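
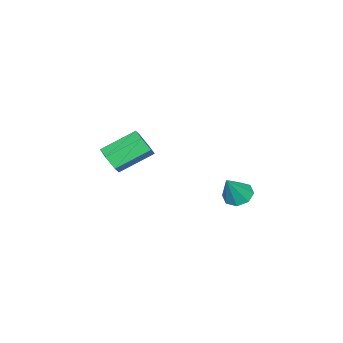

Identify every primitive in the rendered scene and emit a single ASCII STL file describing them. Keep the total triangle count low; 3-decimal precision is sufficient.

solid 
facet normal 0.657 -0.581 -0.480
outer loop
vertex 2.652 -2.901 -0.873
vertex 2.185 -3.021 -1.366
vertex 2.617 -2.486 -1.423
endloop
endfacet
facet normal 0.752 0.548 0.366
outer loop
vertex 2.652 -2.901 -0.873
vertex 2.617 -2.486 -1.423
vertex 1.542 -1.92 -0.06
endloop
endfacet
facet normal 0.752 0.547 0.366
outer loop
vertex 1.542 -1.92 -0.06
vertex 2.617 -2.486 -1.423
vertex 1.507 -1.504 -0.61
endloop
endfacet
facet normal -0.657 0.581 0.481
outer loop
vertex 1.542 -1.92 -0.06
vertex 1.507 -1.504 -0.61
vertex 1.075 -2.039 -0.554
endloop
endfacet
facet normal 0.656 -0.581 -0.481
outer loop
vertex 2.617 -2.486 -1.423
vertex 2.185 -3.021 -1.366
vertex 2.15 -2.605 -1.916
endloop
endfacet
facet normal 0.332 0.795 -0.507
outer loop
vertex 2.617 -2.486 -1.423
vertex 2.15 -2.605 -1.916
vertex 1.507 -1.504 -0.61
endloop
endfacet
facet normal 0.331 0.795 -0.507
outer loop
vertex 1.507 -1.504 -0.61
vertex 2.15 -2.605 -1.916
vertex 1.04 -1.624 -1.103
endloop
endfacet
facet normal -0.657 0.581 0.481
outer loop
vertex 1.507 -1.504 -0.61
vertex 1.04 -1.624 -1.103
vertex 1.075 -2.039 -0.554
endloop
endfacet
facet normal 0.657 -0.581 -0.481
outer loop
vertex 2.15 -2.605 -1.916
vertex 2.185 -3.021 -1.366
vertex 1.718 -3.14 -1.86
endloop
endfacet
facet normal -0.420 0.248 -0.873
outer loop
vertex 2.15 -2.605 -1.916
vertex 1.718 -3.14 -1.86
vertex 1.04 -1.624 -1.103
endloop
endfacet
facet normal -0.420 0.248 -0.873
outer loop
vertex 1.04 -1.624 -1.103
vertex 1.718 -3.14 -1.86
vertex 0.608 -2.159 -1.047
endloop
endfacet
facet normal -0.657 0.581 0.481
outer loop
vertex 1.04 -1.624 -1.103
vertex 0.608 -2.159 -1.047
vertex 1.075 -2.039 -0.554
endloop
endfacet
facet normal 0.657 -0.581 -0.481
outer loop
vertex 1.718 -3.14 -1.86
vertex 2.185 -3.021 -1.366
vertex 1.753 -3.556 -1.31
endloop
endfacet
facet normal -0.752 -0.548 -0.366
outer loop
vertex 1.718 -3.14 -1.86
vertex 1.753 -3.556 -1.31
vertex 0.608 -2.159 -1.047
endloop
endfacet
facet normal -0.752 -0.548 -0.366
outer loop
vertex 0.608 -2.159 -1.047
vertex 1.753 -3.556 -1.31
vertex 0.643 -2.574 -0.497
endloop
endfacet
facet normal -0.657 0.581 0.480
outer loop
vertex 0.608 -2.159 -1.047
vertex 0.643 -2.574 -0.497
vertex 1.075 -2.039 -0.554
endloop
endfacet
facet normal 0.657 -0.581 -0.481
outer loop
vertex 1.753 -3.556 -1.31
vertex 2.185 -3.021 -1.366
vertex 2.22 -3.436 -0.817
endloop
endfacet
facet normal -0.332 -0.795 0.508
outer loop
vertex 1.753 -3.556 -1.31
vertex 2.22 -3.436 -0.817
vertex 0.643 -2.574 -0.497
endloop
endfacet
facet normal -0.332 -0.796 0.507
outer loop
vertex 0.643 -2.574 -0.497
vertex 2.22 -3.436 -0.817
vertex 1.11 -2.455 -0.004
endloop
endfacet
facet normal -0.656 0.581 0.481
outer loop
vertex 0.643 -2.574 -0.497
vertex 1.11 -2.455 -0.004
vertex 1.075 -2.039 -0.554
endloop
endfacet
facet normal 0.657 -0.581 -0.481
outer loop
vertex 2.22 -3.436 -0.817
vertex 2.185 -3.021 -1.366
vertex 2.652 -2.901 -0.873
endloop
endfacet
facet normal 0.420 -0.248 0.873
outer loop
vertex 2.22 -3.436 -0.817
vertex 2.652 -2.901 -0.873
vertex 1.11 -2.455 -0.004
endloop
endfacet
facet normal 0.420 -0.248 0.873
outer loop
vertex 1.11 -2.455 -0.004
vertex 2.652 -2.901 -0.873
vertex 1.542 -1.92 -0.06
endloop
endfacet
facet normal -0.657 0.581 0.481
outer loop
vertex 1.11 -2.455 -0.004
vertex 1.542 -1.92 -0.06
vertex 1.075 -2.039 -0.554
endloop
endfacet
facet normal -0.541 0.073 -0.838
outer loop
vertex 1.956 2.64 -2.244
vertex 1.439 2.401 -1.931
vertex 1.679 2.996 -2.034
endloop
endfacet
facet normal 0.792 0.611 0.009
outer loop
vertex 1.956 2.64 -2.244
vertex 1.679 2.996 -2.034
vertex 2.201 2.299 -0.749
endloop
endfacet
facet normal -0.540 0.073 -0.838
outer loop
vertex 1.679 2.996 -2.034
vertex 1.439 2.401 -1.931
vertex 1.261 3.004 -1.764
endloop
endfacet
facet normal 0.260 0.889 0.377
outer loop
vertex 1.679 2.996 -2.034
vertex 1.261 3.004 -1.764
vertex 2.201 2.299 -0.749
endloop
endfacet
facet normal -0.541 0.073 -0.838
outer loop
vertex 1.261 3.004 -1.764
vertex 1.439 2.401 -1.931
vertex 0.948 2.658 -1.592
endloop
endfacet
facet normal -0.302 0.629 0.716
outer loop
vertex 1.261 3.004 -1.764
vertex 0.948 2.658 -1.592
vertex 2.201 2.299 -0.749
endloop
endfacet
facet normal -0.541 0.072 -0.838
outer loop
vertex 0.948 2.658 -1.592
vertex 1.439 2.401 -1.931
vertex 0.922 2.162 -1.618
endloop
endfacet
facet normal -0.561 -0.014 0.828
outer loop
vertex 0.948 2.658 -1.592
vertex 0.922 2.162 -1.618
vertex 2.201 2.299 -0.749
endloop
endfacet
facet normal -0.541 0.073 -0.838
outer loop
vertex 0.922 2.162 -1.618
vertex 1.439 2.401 -1.931
vertex 1.199 1.806 -1.828
endloop
endfacet
facet normal -0.368 -0.668 0.647
outer loop
vertex 0.922 2.162 -1.618
vertex 1.199 1.806 -1.828
vertex 2.201 2.299 -0.749
endloop
endfacet
facet normal -0.540 0.073 -0.838
outer loop
vertex 1.199 1.806 -1.828
vertex 1.439 2.401 -1.931
vertex 1.617 1.799 -2.098
endloop
endfacet
facet normal 0.165 -0.946 0.279
outer loop
vertex 1.199 1.806 -1.828
vertex 1.617 1.799 -2.098
vertex 2.201 2.299 -0.749
endloop
endfacet
facet normal -0.541 0.073 -0.838
outer loop
vertex 1.617 1.799 -2.098
vertex 1.439 2.401 -1.931
vertex 1.93 2.144 -2.27
endloop
endfacet
facet normal 0.724 -0.687 -0.059
outer loop
vertex 1.617 1.799 -2.098
vertex 1.93 2.144 -2.27
vertex 2.201 2.299 -0.749
endloop
endfacet
facet normal -0.541 0.072 -0.838
outer loop
vertex 1.93 2.144 -2.27
vertex 1.439 2.401 -1.931
vertex 1.956 2.64 -2.244
endloop
endfacet
facet normal 0.984 -0.043 -0.171
outer loop
vertex 1.93 2.144 -2.27
vertex 1.956 2.64 -2.244
vertex 2.201 2.299 -0.749
endloop
endfacet

endsolid


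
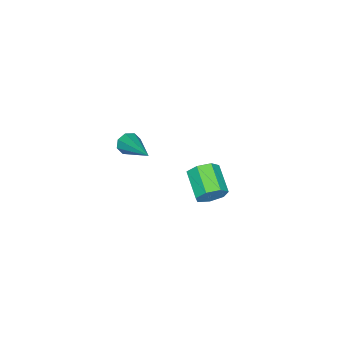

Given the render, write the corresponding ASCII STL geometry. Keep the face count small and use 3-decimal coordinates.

solid 
facet normal -0.514 -0.740 -0.435
outer loop
vertex -0.171 -2.592 1.115
vertex -0.549 -2.537 1.468
vertex -0.449 -2.332 1.001
endloop
endfacet
facet normal 0.606 0.330 -0.724
outer loop
vertex -0.171 -2.592 1.115
vertex -0.449 -2.332 1.001
vertex 0.449 -1.103 2.312
endloop
endfacet
facet normal -0.514 -0.739 -0.435
outer loop
vertex -0.449 -2.332 1.001
vertex -0.549 -2.537 1.468
vertex -0.786 -2.191 1.16
endloop
endfacet
facet normal -0.013 0.734 -0.679
outer loop
vertex -0.449 -2.332 1.001
vertex -0.786 -2.191 1.16
vertex 0.449 -1.103 2.312
endloop
endfacet
facet normal -0.514 -0.739 -0.435
outer loop
vertex -0.786 -2.191 1.16
vertex -0.549 -2.537 1.468
vertex -0.983 -2.254 1.5
endloop
endfacet
facet normal -0.556 0.813 -0.172
outer loop
vertex -0.786 -2.191 1.16
vertex -0.983 -2.254 1.5
vertex 0.449 -1.103 2.312
endloop
endfacet
facet normal -0.514 -0.739 -0.435
outer loop
vertex -0.983 -2.254 1.5
vertex -0.549 -2.537 1.468
vertex -0.927 -2.482 1.821
endloop
endfacet
facet normal -0.698 0.521 0.492
outer loop
vertex -0.983 -2.254 1.5
vertex -0.927 -2.482 1.821
vertex 0.449 -1.103 2.312
endloop
endfacet
facet normal -0.514 -0.739 -0.435
outer loop
vertex -0.927 -2.482 1.821
vertex -0.549 -2.537 1.468
vertex -0.648 -2.743 1.935
endloop
endfacet
facet normal -0.358 0.025 0.933
outer loop
vertex -0.927 -2.482 1.821
vertex -0.648 -2.743 1.935
vertex 0.449 -1.103 2.312
endloop
endfacet
facet normal -0.514 -0.739 -0.435
outer loop
vertex -0.648 -2.743 1.935
vertex -0.549 -2.537 1.468
vertex -0.312 -2.883 1.776
endloop
endfacet
facet normal 0.262 -0.379 0.887
outer loop
vertex -0.648 -2.743 1.935
vertex -0.312 -2.883 1.776
vertex 0.449 -1.103 2.312
endloop
endfacet
facet normal -0.515 -0.739 -0.434
outer loop
vertex -0.312 -2.883 1.776
vertex -0.549 -2.537 1.468
vertex -0.114 -2.821 1.436
endloop
endfacet
facet normal 0.802 -0.458 0.383
outer loop
vertex -0.312 -2.883 1.776
vertex -0.114 -2.821 1.436
vertex 0.449 -1.103 2.312
endloop
endfacet
facet normal -0.514 -0.739 -0.436
outer loop
vertex -0.114 -2.821 1.436
vertex -0.549 -2.537 1.468
vertex -0.171 -2.592 1.115
endloop
endfacet
facet normal 0.944 -0.164 -0.285
outer loop
vertex -0.114 -2.821 1.436
vertex -0.171 -2.592 1.115
vertex 0.449 -1.103 2.312
endloop
endfacet
facet normal 0.657 0.651 -0.380
outer loop
vertex -2.999 -0.361 -3.141
vertex -3.4 -0.304 -3.736
vertex -3.436 0.085 -3.132
endloop
endfacet
facet normal 0.281 0.257 0.925
outer loop
vertex -2.999 -0.361 -3.141
vertex -3.436 0.085 -3.132
vertex -3.918 -1.273 -2.609
endloop
endfacet
facet normal 0.282 0.256 0.925
outer loop
vertex -3.918 -1.273 -2.609
vertex -3.436 0.085 -3.132
vertex -4.356 -0.827 -2.599
endloop
endfacet
facet normal -0.656 -0.652 0.380
outer loop
vertex -3.918 -1.273 -2.609
vertex -4.356 -0.827 -2.599
vertex -4.32 -1.216 -3.204
endloop
endfacet
facet normal 0.655 0.652 -0.381
outer loop
vertex -3.436 0.085 -3.132
vertex -3.4 -0.304 -3.736
vertex -3.847 0.238 -3.577
endloop
endfacet
facet normal -0.371 0.718 0.589
outer loop
vertex -3.436 0.085 -3.132
vertex -3.847 0.238 -3.577
vertex -4.356 -0.827 -2.599
endloop
endfacet
facet normal -0.372 0.718 0.588
outer loop
vertex -4.356 -0.827 -2.599
vertex -3.847 0.238 -3.577
vertex -4.766 -0.674 -3.045
endloop
endfacet
facet normal -0.656 -0.652 0.380
outer loop
vertex -4.356 -0.827 -2.599
vertex -4.766 -0.674 -3.045
vertex -4.32 -1.216 -3.204
endloop
endfacet
facet normal 0.656 0.652 -0.380
outer loop
vertex -3.847 0.238 -3.577
vertex -3.4 -0.304 -3.736
vertex -3.921 -0.017 -4.143
endloop
endfacet
facet normal -0.745 0.639 -0.191
outer loop
vertex -3.847 0.238 -3.577
vertex -3.921 -0.017 -4.143
vertex -4.766 -0.674 -3.045
endloop
endfacet
facet normal -0.745 0.639 -0.191
outer loop
vertex -4.766 -0.674 -3.045
vertex -3.921 -0.017 -4.143
vertex -4.84 -0.929 -3.61
endloop
endfacet
facet normal -0.656 -0.652 0.380
outer loop
vertex -4.766 -0.674 -3.045
vertex -4.84 -0.929 -3.61
vertex -4.32 -1.216 -3.204
endloop
endfacet
facet normal 0.656 0.652 -0.380
outer loop
vertex -3.921 -0.017 -4.143
vertex -3.4 -0.304 -3.736
vertex -3.603 -0.488 -4.402
endloop
endfacet
facet normal -0.557 0.078 -0.827
outer loop
vertex -3.921 -0.017 -4.143
vertex -3.603 -0.488 -4.402
vertex -4.84 -0.929 -3.61
endloop
endfacet
facet normal -0.558 0.080 -0.826
outer loop
vertex -4.84 -0.929 -3.61
vertex -3.603 -0.488 -4.402
vertex -4.522 -1.4 -3.87
endloop
endfacet
facet normal -0.656 -0.652 0.379
outer loop
vertex -4.84 -0.929 -3.61
vertex -4.522 -1.4 -3.87
vertex -4.32 -1.216 -3.204
endloop
endfacet
facet normal 0.657 0.651 -0.380
outer loop
vertex -3.603 -0.488 -4.402
vertex -3.4 -0.304 -3.736
vertex -3.133 -0.821 -4.16
endloop
endfacet
facet normal 0.050 -0.540 -0.840
outer loop
vertex -3.603 -0.488 -4.402
vertex -3.133 -0.821 -4.16
vertex -4.522 -1.4 -3.87
endloop
endfacet
facet normal 0.050 -0.540 -0.840
outer loop
vertex -4.522 -1.4 -3.87
vertex -3.133 -0.821 -4.16
vertex -4.052 -1.733 -3.628
endloop
endfacet
facet normal -0.657 -0.652 0.379
outer loop
vertex -4.522 -1.4 -3.87
vertex -4.052 -1.733 -3.628
vertex -4.32 -1.216 -3.204
endloop
endfacet
facet normal 0.656 0.651 -0.381
outer loop
vertex -3.133 -0.821 -4.16
vertex -3.4 -0.304 -3.736
vertex -2.864 -0.764 -3.599
endloop
endfacet
facet normal 0.620 -0.753 -0.221
outer loop
vertex -3.133 -0.821 -4.16
vertex -2.864 -0.764 -3.599
vertex -4.052 -1.733 -3.628
endloop
endfacet
facet normal 0.620 -0.753 -0.220
outer loop
vertex -4.052 -1.733 -3.628
vertex -2.864 -0.764 -3.599
vertex -3.783 -1.676 -3.066
endloop
endfacet
facet normal -0.656 -0.652 0.380
outer loop
vertex -4.052 -1.733 -3.628
vertex -3.783 -1.676 -3.066
vertex -4.32 -1.216 -3.204
endloop
endfacet
facet normal 0.656 0.652 -0.380
outer loop
vertex -2.864 -0.764 -3.599
vertex -3.4 -0.304 -3.736
vertex -2.999 -0.361 -3.141
endloop
endfacet
facet normal 0.723 -0.399 0.564
outer loop
vertex -2.864 -0.764 -3.599
vertex -2.999 -0.361 -3.141
vertex -3.783 -1.676 -3.066
endloop
endfacet
facet normal 0.723 -0.399 0.565
outer loop
vertex -3.783 -1.676 -3.066
vertex -2.999 -0.361 -3.141
vertex -3.918 -1.273 -2.609
endloop
endfacet
facet normal -0.656 -0.652 0.381
outer loop
vertex -3.783 -1.676 -3.066
vertex -3.918 -1.273 -2.609
vertex -4.32 -1.216 -3.204
endloop
endfacet

endsolid


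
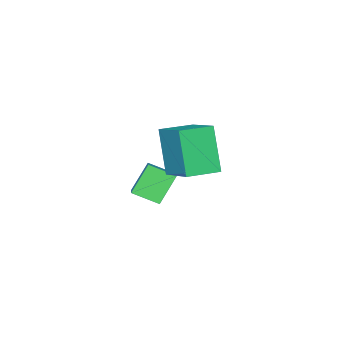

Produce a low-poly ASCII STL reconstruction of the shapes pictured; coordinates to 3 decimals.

solid 
facet normal -0.912 0.406 -0.065
outer loop
vertex -0.258 1.808 0.506
vertex 0.307 3.193 1.225
vertex 0.186 2.527 -1.229
endloop
endfacet
facet normal -0.341 -0.835 -0.433
outer loop
vertex 1.353 2.007 -1.145
vertex -0.258 1.808 0.506
vertex 0.186 2.527 -1.229
endloop
endfacet
facet normal -0.912 0.406 -0.065
outer loop
vertex 0.186 2.527 -1.229
vertex 0.307 3.193 1.225
vertex 0.751 3.912 -0.51
endloop
endfacet
facet normal 0.231 0.373 -0.899
outer loop
vertex 0.751 3.912 -0.51
vertex 1.353 2.007 -1.145
vertex 0.186 2.527 -1.229
endloop
endfacet
facet normal -0.231 -0.373 0.899
outer loop
vertex -0.258 1.808 0.506
vertex 1.474 2.673 1.309
vertex 0.307 3.193 1.225
endloop
endfacet
facet normal -0.341 -0.835 -0.433
outer loop
vertex 0.909 1.288 0.59
vertex -0.258 1.808 0.506
vertex 1.353 2.007 -1.145
endloop
endfacet
facet normal -0.231 -0.373 0.899
outer loop
vertex 0.909 1.288 0.59
vertex 1.474 2.673 1.309
vertex -0.258 1.808 0.506
endloop
endfacet
facet normal 0.341 0.835 0.433
outer loop
vertex 0.307 3.193 1.225
vertex 1.474 2.673 1.309
vertex 0.751 3.912 -0.51
endloop
endfacet
facet normal 0.231 0.373 -0.899
outer loop
vertex 1.918 3.392 -0.426
vertex 1.353 2.007 -1.145
vertex 0.751 3.912 -0.51
endloop
endfacet
facet normal 0.341 0.835 0.433
outer loop
vertex 0.751 3.912 -0.51
vertex 1.474 2.673 1.309
vertex 1.918 3.392 -0.426
endloop
endfacet
facet normal 0.912 -0.406 0.065
outer loop
vertex 1.918 3.392 -0.426
vertex 0.909 1.288 0.59
vertex 1.353 2.007 -1.145
endloop
endfacet
facet normal 0.912 -0.406 0.065
outer loop
vertex 1.474 2.673 1.309
vertex 0.909 1.288 0.59
vertex 1.918 3.392 -0.426
endloop
endfacet
facet normal -0.621 0.040 0.783
outer loop
vertex -1.11 -1.03 -2.955
vertex -0.066 -0.067 -2.175
vertex -1.605 -0.138 -3.393
endloop
endfacet
facet normal -0.645 -0.594 -0.481
outer loop
vertex -0.754 -0.193 -4.465
vertex -1.11 -1.03 -2.955
vertex -1.605 -0.138 -3.393
endloop
endfacet
facet normal -0.621 0.040 0.783
outer loop
vertex -1.605 -0.138 -3.393
vertex -0.066 -0.067 -2.175
vertex -0.561 0.824 -2.613
endloop
endfacet
facet normal -0.445 0.804 -0.395
outer loop
vertex -0.561 0.824 -2.613
vertex -0.754 -0.193 -4.465
vertex -1.605 -0.138 -3.393
endloop
endfacet
facet normal 0.446 -0.803 0.395
outer loop
vertex -1.11 -1.03 -2.955
vertex 0.785 -0.122 -3.247
vertex -0.066 -0.067 -2.175
endloop
endfacet
facet normal -0.644 -0.594 -0.481
outer loop
vertex -0.259 -1.084 -4.027
vertex -1.11 -1.03 -2.955
vertex -0.754 -0.193 -4.465
endloop
endfacet
facet normal 0.446 -0.804 0.394
outer loop
vertex -0.259 -1.084 -4.027
vertex 0.785 -0.122 -3.247
vertex -1.11 -1.03 -2.955
endloop
endfacet
facet normal 0.644 0.594 0.481
outer loop
vertex -0.066 -0.067 -2.175
vertex 0.785 -0.122 -3.247
vertex -0.561 0.824 -2.613
endloop
endfacet
facet normal -0.446 0.803 -0.395
outer loop
vertex 0.29 0.77 -3.685
vertex -0.754 -0.193 -4.465
vertex -0.561 0.824 -2.613
endloop
endfacet
facet normal 0.644 0.594 0.482
outer loop
vertex -0.561 0.824 -2.613
vertex 0.785 -0.122 -3.247
vertex 0.29 0.77 -3.685
endloop
endfacet
facet normal 0.621 -0.040 -0.783
outer loop
vertex 0.29 0.77 -3.685
vertex -0.259 -1.084 -4.027
vertex -0.754 -0.193 -4.465
endloop
endfacet
facet normal 0.621 -0.040 -0.783
outer loop
vertex 0.785 -0.122 -3.247
vertex -0.259 -1.084 -4.027
vertex 0.29 0.77 -3.685
endloop
endfacet

endsolid


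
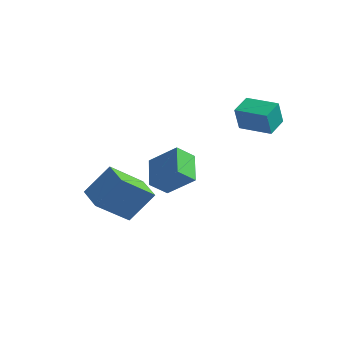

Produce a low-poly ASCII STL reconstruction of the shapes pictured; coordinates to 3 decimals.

solid 
facet normal -0.537 -0.503 0.677
outer loop
vertex 2.718 -4.18 1.652
vertex 2.112 -2.883 2.134
vertex 1.502 -4.345 0.565
endloop
endfacet
facet normal 0.401 -0.859 -0.319
outer loop
vertex 2.088 -3.797 -0.174
vertex 2.718 -4.18 1.652
vertex 1.502 -4.345 0.565
endloop
endfacet
facet normal -0.538 -0.502 0.677
outer loop
vertex 1.502 -4.345 0.565
vertex 2.112 -2.883 2.134
vertex 0.896 -3.048 1.046
endloop
endfacet
facet normal -0.742 -0.101 -0.663
outer loop
vertex 0.896 -3.048 1.046
vertex 2.088 -3.797 -0.174
vertex 1.502 -4.345 0.565
endloop
endfacet
facet normal 0.742 0.100 0.663
outer loop
vertex 2.718 -4.18 1.652
vertex 2.698 -2.335 1.395
vertex 2.112 -2.883 2.134
endloop
endfacet
facet normal 0.402 -0.859 -0.319
outer loop
vertex 3.304 -3.632 0.914
vertex 2.718 -4.18 1.652
vertex 2.088 -3.797 -0.174
endloop
endfacet
facet normal 0.742 0.100 0.663
outer loop
vertex 3.304 -3.632 0.914
vertex 2.698 -2.335 1.395
vertex 2.718 -4.18 1.652
endloop
endfacet
facet normal -0.401 0.859 0.318
outer loop
vertex 2.112 -2.883 2.134
vertex 2.698 -2.335 1.395
vertex 0.896 -3.048 1.046
endloop
endfacet
facet normal -0.742 -0.100 -0.663
outer loop
vertex 1.482 -2.5 0.308
vertex 2.088 -3.797 -0.174
vertex 0.896 -3.048 1.046
endloop
endfacet
facet normal -0.401 0.859 0.319
outer loop
vertex 0.896 -3.048 1.046
vertex 2.698 -2.335 1.395
vertex 1.482 -2.5 0.308
endloop
endfacet
facet normal 0.538 0.503 -0.677
outer loop
vertex 1.482 -2.5 0.308
vertex 3.304 -3.632 0.914
vertex 2.088 -3.797 -0.174
endloop
endfacet
facet normal 0.537 0.502 -0.677
outer loop
vertex 2.698 -2.335 1.395
vertex 3.304 -3.632 0.914
vertex 1.482 -2.5 0.308
endloop
endfacet
facet normal -0.984 0.129 -0.125
outer loop
vertex 2.828 1.733 1.79
vertex 2.952 2.835 1.953
vertex 3.005 1.895 0.564
endloop
endfacet
facet normal -0.110 -0.983 -0.146
outer loop
vertex 4.608 1.685 0.767
vertex 2.828 1.733 1.79
vertex 3.005 1.895 0.564
endloop
endfacet
facet normal -0.984 0.128 -0.124
outer loop
vertex 3.005 1.895 0.564
vertex 2.952 2.835 1.953
vertex 3.128 2.996 0.726
endloop
endfacet
facet normal 0.141 0.129 -0.982
outer loop
vertex 3.128 2.996 0.726
vertex 4.608 1.685 0.767
vertex 3.005 1.895 0.564
endloop
endfacet
facet normal -0.141 -0.129 0.981
outer loop
vertex 2.828 1.733 1.79
vertex 4.555 2.625 2.156
vertex 2.952 2.835 1.953
endloop
endfacet
facet normal -0.110 -0.983 -0.145
outer loop
vertex 4.432 1.524 1.994
vertex 2.828 1.733 1.79
vertex 4.608 1.685 0.767
endloop
endfacet
facet normal -0.142 -0.129 0.982
outer loop
vertex 4.432 1.524 1.994
vertex 4.555 2.625 2.156
vertex 2.828 1.733 1.79
endloop
endfacet
facet normal 0.110 0.983 0.145
outer loop
vertex 2.952 2.835 1.953
vertex 4.555 2.625 2.156
vertex 3.128 2.996 0.726
endloop
endfacet
facet normal 0.142 0.129 -0.981
outer loop
vertex 4.732 2.787 0.93
vertex 4.608 1.685 0.767
vertex 3.128 2.996 0.726
endloop
endfacet
facet normal 0.110 0.983 0.146
outer loop
vertex 3.128 2.996 0.726
vertex 4.555 2.625 2.156
vertex 4.732 2.787 0.93
endloop
endfacet
facet normal 0.984 -0.129 0.124
outer loop
vertex 4.732 2.787 0.93
vertex 4.432 1.524 1.994
vertex 4.608 1.685 0.767
endloop
endfacet
facet normal 0.984 -0.128 0.125
outer loop
vertex 4.555 2.625 2.156
vertex 4.432 1.524 1.994
vertex 4.732 2.787 0.93
endloop
endfacet
facet normal -0.458 -0.512 -0.727
outer loop
vertex -1.545 -3.351 -2.458
vertex -2.539 -2.467 -2.454
vertex -0.491 -2.158 -3.962
endloop
endfacet
facet normal 0.747 -0.665 -0.004
outer loop
vertex 0.339 -1.233 -2.646
vertex -1.545 -3.351 -2.458
vertex -0.491 -2.158 -3.962
endloop
endfacet
facet normal -0.458 -0.511 -0.727
outer loop
vertex -0.491 -2.158 -3.962
vertex -2.539 -2.467 -2.454
vertex -1.484 -1.274 -3.958
endloop
endfacet
facet normal 0.482 0.544 -0.687
outer loop
vertex -1.484 -1.274 -3.958
vertex 0.339 -1.233 -2.646
vertex -0.491 -2.158 -3.962
endloop
endfacet
facet normal -0.482 -0.545 0.687
outer loop
vertex -1.545 -3.351 -2.458
vertex -1.709 -1.542 -1.138
vertex -2.539 -2.467 -2.454
endloop
endfacet
facet normal 0.747 -0.665 -0.003
outer loop
vertex -0.716 -2.426 -1.142
vertex -1.545 -3.351 -2.458
vertex 0.339 -1.233 -2.646
endloop
endfacet
facet normal -0.482 -0.545 0.686
outer loop
vertex -0.716 -2.426 -1.142
vertex -1.709 -1.542 -1.138
vertex -1.545 -3.351 -2.458
endloop
endfacet
facet normal -0.747 0.665 0.004
outer loop
vertex -2.539 -2.467 -2.454
vertex -1.709 -1.542 -1.138
vertex -1.484 -1.274 -3.958
endloop
endfacet
facet normal 0.482 0.545 -0.686
outer loop
vertex -0.655 -0.349 -2.642
vertex 0.339 -1.233 -2.646
vertex -1.484 -1.274 -3.958
endloop
endfacet
facet normal -0.747 0.665 0.004
outer loop
vertex -1.484 -1.274 -3.958
vertex -1.709 -1.542 -1.138
vertex -0.655 -0.349 -2.642
endloop
endfacet
facet normal 0.458 0.512 0.727
outer loop
vertex -0.655 -0.349 -2.642
vertex -0.716 -2.426 -1.142
vertex 0.339 -1.233 -2.646
endloop
endfacet
facet normal 0.458 0.511 0.727
outer loop
vertex -1.709 -1.542 -1.138
vertex -0.716 -2.426 -1.142
vertex -0.655 -0.349 -2.642
endloop
endfacet

endsolid


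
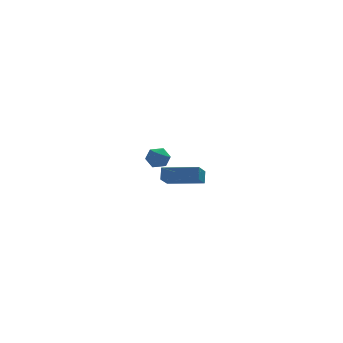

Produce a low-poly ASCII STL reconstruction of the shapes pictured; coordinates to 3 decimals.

solid 
facet normal -0.403 -0.681 0.611
outer loop
vertex 2.298 2.873 -2.889
vertex 0.363 3.766 -3.168
vertex 2.158 2.361 -3.552
endloop
endfacet
facet normal 0.901 -0.415 0.130
outer loop
vertex 2.697 3.274 -4.372
vertex 2.298 2.873 -2.889
vertex 2.158 2.361 -3.552
endloop
endfacet
facet normal -0.403 -0.682 0.611
outer loop
vertex 2.158 2.361 -3.552
vertex 0.363 3.766 -3.168
vertex 0.222 3.254 -3.832
endloop
endfacet
facet normal -0.165 -0.603 -0.780
outer loop
vertex 0.222 3.254 -3.832
vertex 2.697 3.274 -4.372
vertex 2.158 2.361 -3.552
endloop
endfacet
facet normal 0.166 0.603 0.780
outer loop
vertex 2.298 2.873 -2.889
vertex 0.902 4.679 -3.988
vertex 0.363 3.766 -3.168
endloop
endfacet
facet normal 0.900 -0.416 0.130
outer loop
vertex 2.838 3.786 -3.708
vertex 2.298 2.873 -2.889
vertex 2.697 3.274 -4.372
endloop
endfacet
facet normal 0.165 0.603 0.781
outer loop
vertex 2.838 3.786 -3.708
vertex 0.902 4.679 -3.988
vertex 2.298 2.873 -2.889
endloop
endfacet
facet normal -0.900 0.416 -0.129
outer loop
vertex 0.363 3.766 -3.168
vertex 0.902 4.679 -3.988
vertex 0.222 3.254 -3.832
endloop
endfacet
facet normal -0.165 -0.603 -0.781
outer loop
vertex 0.762 4.167 -4.651
vertex 2.697 3.274 -4.372
vertex 0.222 3.254 -3.832
endloop
endfacet
facet normal -0.900 0.415 -0.131
outer loop
vertex 0.222 3.254 -3.832
vertex 0.902 4.679 -3.988
vertex 0.762 4.167 -4.651
endloop
endfacet
facet normal 0.403 0.682 -0.611
outer loop
vertex 0.762 4.167 -4.651
vertex 2.838 3.786 -3.708
vertex 2.697 3.274 -4.372
endloop
endfacet
facet normal 0.403 0.681 -0.611
outer loop
vertex 0.902 4.679 -3.988
vertex 2.838 3.786 -3.708
vertex 0.762 4.167 -4.651
endloop
endfacet
facet normal -0.858 0.502 0.112
outer loop
vertex -1.533 -3.076 0.896
vertex -1.824 -3.641 1.199
vertex -1.492 -3.162 1.594
endloop
endfacet
facet normal -0.300 0.944 0.134
outer loop
vertex -1.533 -3.076 0.896
vertex -1.492 -3.162 1.594
vertex -0.932 -2.933 1.234
endloop
endfacet
facet normal 0.060 0.876 -0.478
outer loop
vertex -1.533 -3.076 0.896
vertex -0.932 -2.933 1.234
vertex -0.917 -3.271 0.616
endloop
endfacet
facet normal -0.275 0.391 -0.878
outer loop
vertex -1.533 -3.076 0.896
vertex -0.917 -3.271 0.616
vertex -1.469 -3.709 0.594
endloop
endfacet
facet normal -0.844 0.159 -0.513
outer loop
vertex -1.533 -3.076 0.896
vertex -1.469 -3.709 0.594
vertex -1.824 -3.641 1.199
endloop
endfacet
facet normal 0.128 0.735 0.666
outer loop
vertex -0.932 -2.933 1.234
vertex -1.492 -3.162 1.594
vertex -0.851 -3.411 1.746
endloop
endfacet
facet normal -0.776 0.019 0.630
outer loop
vertex -1.492 -3.162 1.594
vertex -1.824 -3.641 1.199
vertex -1.403 -3.849 1.724
endloop
endfacet
facet normal -0.753 -0.536 -0.382
outer loop
vertex -1.824 -3.641 1.199
vertex -1.469 -3.709 0.594
vertex -1.388 -4.187 1.106
endloop
endfacet
facet normal 0.168 -0.162 -0.972
outer loop
vertex -1.469 -3.709 0.594
vertex -0.917 -3.271 0.616
vertex -0.828 -3.958 0.746
endloop
endfacet
facet normal 0.712 0.623 -0.324
outer loop
vertex -0.917 -3.271 0.616
vertex -0.932 -2.933 1.234
vertex -0.496 -3.479 1.141
endloop
endfacet
facet normal 0.275 -0.391 0.878
outer loop
vertex -0.787 -4.044 1.444
vertex -0.851 -3.411 1.746
vertex -1.403 -3.849 1.724
endloop
endfacet
facet normal -0.060 -0.876 0.478
outer loop
vertex -0.787 -4.044 1.444
vertex -1.403 -3.849 1.724
vertex -1.388 -4.187 1.106
endloop
endfacet
facet normal 0.300 -0.944 -0.134
outer loop
vertex -0.787 -4.044 1.444
vertex -1.388 -4.187 1.106
vertex -0.828 -3.958 0.746
endloop
endfacet
facet normal 0.858 -0.502 -0.112
outer loop
vertex -0.787 -4.044 1.444
vertex -0.828 -3.958 0.746
vertex -0.496 -3.479 1.141
endloop
endfacet
facet normal 0.844 -0.159 0.513
outer loop
vertex -0.787 -4.044 1.444
vertex -0.496 -3.479 1.141
vertex -0.851 -3.411 1.746
endloop
endfacet
facet normal -0.168 0.162 0.972
outer loop
vertex -1.403 -3.849 1.724
vertex -0.851 -3.411 1.746
vertex -1.492 -3.162 1.594
endloop
endfacet
facet normal -0.712 -0.623 0.324
outer loop
vertex -1.388 -4.187 1.106
vertex -1.403 -3.849 1.724
vertex -1.824 -3.641 1.199
endloop
endfacet
facet normal -0.128 -0.735 -0.666
outer loop
vertex -0.828 -3.958 0.746
vertex -1.388 -4.187 1.106
vertex -1.469 -3.709 0.594
endloop
endfacet
facet normal 0.776 -0.019 -0.630
outer loop
vertex -0.496 -3.479 1.141
vertex -0.828 -3.958 0.746
vertex -0.917 -3.271 0.616
endloop
endfacet
facet normal 0.753 0.536 0.382
outer loop
vertex -0.851 -3.411 1.746
vertex -0.496 -3.479 1.141
vertex -0.932 -2.933 1.234
endloop
endfacet

endsolid


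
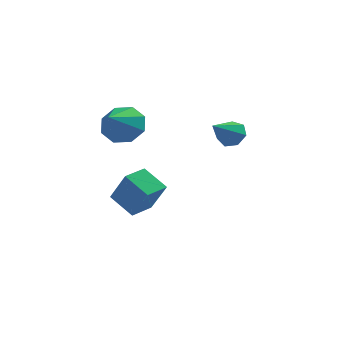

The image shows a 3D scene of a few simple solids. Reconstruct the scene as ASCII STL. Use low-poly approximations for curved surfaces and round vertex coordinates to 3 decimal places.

solid 
facet normal 0.369 0.759 -0.537
outer loop
vertex 2.093 0.336 2.113
vertex 1.654 0.212 1.636
vertex 1.593 0.611 2.158
endloop
endfacet
facet normal 0.152 0.115 0.982
outer loop
vertex 2.093 0.336 2.113
vertex 1.593 0.611 2.158
vertex 1.126 -0.872 2.404
endloop
endfacet
facet normal 0.369 0.759 -0.537
outer loop
vertex 1.593 0.611 2.158
vertex 1.654 0.212 1.636
vertex 1.139 0.586 1.811
endloop
endfacet
facet normal -0.588 0.309 0.747
outer loop
vertex 1.593 0.611 2.158
vertex 1.139 0.586 1.811
vertex 1.126 -0.872 2.404
endloop
endfacet
facet normal 0.369 0.759 -0.536
outer loop
vertex 1.139 0.586 1.811
vertex 1.654 0.212 1.636
vertex 1.072 0.28 1.331
endloop
endfacet
facet normal -0.993 0.052 0.106
outer loop
vertex 1.139 0.586 1.811
vertex 1.072 0.28 1.331
vertex 1.126 -0.872 2.404
endloop
endfacet
facet normal 0.370 0.758 -0.537
outer loop
vertex 1.072 0.28 1.331
vertex 1.654 0.212 1.636
vertex 1.444 -0.078 1.082
endloop
endfacet
facet normal -0.756 -0.465 -0.461
outer loop
vertex 1.072 0.28 1.331
vertex 1.444 -0.078 1.082
vertex 1.126 -0.872 2.404
endloop
endfacet
facet normal 0.369 0.759 -0.537
outer loop
vertex 1.444 -0.078 1.082
vertex 1.654 0.212 1.636
vertex 1.973 -0.217 1.249
endloop
endfacet
facet normal -0.058 -0.850 -0.524
outer loop
vertex 1.444 -0.078 1.082
vertex 1.973 -0.217 1.249
vertex 1.126 -0.872 2.404
endloop
endfacet
facet normal 0.369 0.759 -0.537
outer loop
vertex 1.973 -0.217 1.249
vertex 1.654 0.212 1.636
vertex 2.263 -0.033 1.708
endloop
endfacet
facet normal 0.578 -0.815 -0.038
outer loop
vertex 1.973 -0.217 1.249
vertex 2.263 -0.033 1.708
vertex 1.126 -0.872 2.404
endloop
endfacet
facet normal 0.369 0.759 -0.537
outer loop
vertex 2.263 -0.033 1.708
vertex 1.654 0.212 1.636
vertex 2.093 0.336 2.113
endloop
endfacet
facet normal 0.672 -0.385 0.633
outer loop
vertex 2.263 -0.033 1.708
vertex 2.093 0.336 2.113
vertex 1.126 -0.872 2.404
endloop
endfacet
facet normal -0.758 0.353 0.549
outer loop
vertex -3.194 2.674 -1.95
vertex -2.648 3.693 -1.852
vertex -3.985 3.238 -3.405
endloop
endfacet
facet normal -0.471 -0.878 -0.085
outer loop
vertex -2.932 2.747 -4.168
vertex -3.194 2.674 -1.95
vertex -3.985 3.238 -3.405
endloop
endfacet
facet normal -0.758 0.352 0.549
outer loop
vertex -3.985 3.238 -3.405
vertex -2.648 3.693 -1.852
vertex -3.44 4.257 -3.307
endloop
endfacet
facet normal -0.452 0.322 -0.832
outer loop
vertex -3.44 4.257 -3.307
vertex -2.932 2.747 -4.168
vertex -3.985 3.238 -3.405
endloop
endfacet
facet normal 0.452 -0.322 0.832
outer loop
vertex -3.194 2.674 -1.95
vertex -1.595 3.202 -2.615
vertex -2.648 3.693 -1.852
endloop
endfacet
facet normal -0.470 -0.878 -0.084
outer loop
vertex -2.14 2.183 -2.713
vertex -3.194 2.674 -1.95
vertex -2.932 2.747 -4.168
endloop
endfacet
facet normal 0.452 -0.322 0.832
outer loop
vertex -2.14 2.183 -2.713
vertex -1.595 3.202 -2.615
vertex -3.194 2.674 -1.95
endloop
endfacet
facet normal 0.471 0.878 0.084
outer loop
vertex -2.648 3.693 -1.852
vertex -1.595 3.202 -2.615
vertex -3.44 4.257 -3.307
endloop
endfacet
facet normal -0.452 0.322 -0.832
outer loop
vertex -2.386 3.766 -4.07
vertex -2.932 2.747 -4.168
vertex -3.44 4.257 -3.307
endloop
endfacet
facet normal 0.470 0.878 0.085
outer loop
vertex -3.44 4.257 -3.307
vertex -1.595 3.202 -2.615
vertex -2.386 3.766 -4.07
endloop
endfacet
facet normal 0.757 -0.353 -0.549
outer loop
vertex -2.386 3.766 -4.07
vertex -2.14 2.183 -2.713
vertex -2.932 2.747 -4.168
endloop
endfacet
facet normal 0.758 -0.353 -0.549
outer loop
vertex -1.595 3.202 -2.615
vertex -2.14 2.183 -2.713
vertex -2.386 3.766 -4.07
endloop
endfacet
facet normal 0.127 0.851 -0.510
outer loop
vertex -1.842 0.531 1.413
vertex -2.764 0.775 1.591
vertex -1.917 0.919 2.041
endloop
endfacet
facet normal 0.811 -0.449 0.374
outer loop
vertex -1.842 0.531 1.413
vertex -1.917 0.919 2.041
vertex -2.976 -0.655 2.449
endloop
endfacet
facet normal 0.127 0.851 -0.510
outer loop
vertex -1.917 0.919 2.041
vertex -2.764 0.775 1.591
vertex -2.488 1.223 2.406
endloop
endfacet
facet normal 0.494 -0.109 0.863
outer loop
vertex -1.917 0.919 2.041
vertex -2.488 1.223 2.406
vertex -2.976 -0.655 2.449
endloop
endfacet
facet normal 0.124 0.851 -0.510
outer loop
vertex -2.488 1.223 2.406
vertex -2.764 0.775 1.591
vertex -3.221 1.263 2.294
endloop
endfacet
facet normal -0.148 0.061 0.987
outer loop
vertex -2.488 1.223 2.406
vertex -3.221 1.263 2.294
vertex -2.976 -0.655 2.449
endloop
endfacet
facet normal 0.125 0.851 -0.509
outer loop
vertex -3.221 1.263 2.294
vertex -2.764 0.775 1.591
vertex -3.686 1.018 1.77
endloop
endfacet
facet normal -0.738 -0.040 0.674
outer loop
vertex -3.221 1.263 2.294
vertex -3.686 1.018 1.77
vertex -2.976 -0.655 2.449
endloop
endfacet
facet normal 0.125 0.851 -0.510
outer loop
vertex -3.686 1.018 1.77
vertex -2.764 0.775 1.591
vertex -3.611 0.63 1.141
endloop
endfacet
facet normal -0.930 -0.352 0.106
outer loop
vertex -3.686 1.018 1.77
vertex -3.611 0.63 1.141
vertex -2.976 -0.655 2.449
endloop
endfacet
facet normal 0.125 0.851 -0.510
outer loop
vertex -3.611 0.63 1.141
vertex -2.764 0.775 1.591
vertex -3.04 0.327 0.776
endloop
endfacet
facet normal -0.612 -0.692 -0.383
outer loop
vertex -3.611 0.63 1.141
vertex -3.04 0.327 0.776
vertex -2.976 -0.655 2.449
endloop
endfacet
facet normal 0.126 0.851 -0.510
outer loop
vertex -3.04 0.327 0.776
vertex -2.764 0.775 1.591
vertex -2.308 0.286 0.889
endloop
endfacet
facet normal 0.030 -0.862 -0.507
outer loop
vertex -3.04 0.327 0.776
vertex -2.308 0.286 0.889
vertex -2.976 -0.655 2.449
endloop
endfacet
facet normal 0.127 0.851 -0.510
outer loop
vertex -2.308 0.286 0.889
vertex -2.764 0.775 1.591
vertex -1.842 0.531 1.413
endloop
endfacet
facet normal 0.619 -0.761 -0.194
outer loop
vertex -2.308 0.286 0.889
vertex -1.842 0.531 1.413
vertex -2.976 -0.655 2.449
endloop
endfacet

endsolid


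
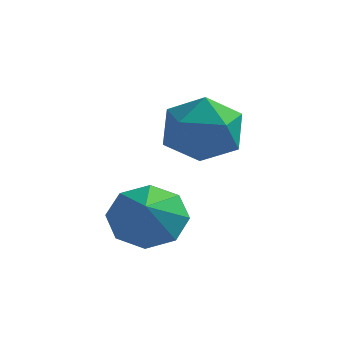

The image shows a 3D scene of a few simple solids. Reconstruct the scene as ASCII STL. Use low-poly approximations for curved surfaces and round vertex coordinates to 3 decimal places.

solid 
facet normal -0.250 0.728 -0.638
outer loop
vertex -3.395 -1.409 2.117
vertex -3.915 -2.027 1.615
vertex -4.084 -1.444 2.347
endloop
endfacet
facet normal 0.313 0.071 0.947
outer loop
vertex -3.395 -1.409 2.117
vertex -4.084 -1.444 2.347
vertex -3.645 -2.813 2.305
endloop
endfacet
facet normal -0.249 0.729 -0.638
outer loop
vertex -4.084 -1.444 2.347
vertex -3.915 -2.027 1.615
vertex -4.674 -1.82 2.148
endloop
endfacet
facet normal -0.254 -0.111 0.961
outer loop
vertex -4.084 -1.444 2.347
vertex -4.674 -1.82 2.148
vertex -3.645 -2.813 2.305
endloop
endfacet
facet normal -0.250 0.728 -0.638
outer loop
vertex -4.674 -1.82 2.148
vertex -3.915 -2.027 1.615
vertex -4.819 -2.317 1.638
endloop
endfacet
facet normal -0.578 -0.496 0.648
outer loop
vertex -4.674 -1.82 2.148
vertex -4.819 -2.317 1.638
vertex -3.645 -2.813 2.305
endloop
endfacet
facet normal -0.250 0.729 -0.638
outer loop
vertex -4.819 -2.317 1.638
vertex -3.915 -2.027 1.615
vertex -4.435 -2.644 1.114
endloop
endfacet
facet normal -0.472 -0.861 0.191
outer loop
vertex -4.819 -2.317 1.638
vertex -4.435 -2.644 1.114
vertex -3.645 -2.813 2.305
endloop
endfacet
facet normal -0.250 0.729 -0.638
outer loop
vertex -4.435 -2.644 1.114
vertex -3.915 -2.027 1.615
vertex -3.746 -2.609 0.884
endloop
endfacet
facet normal 0.003 -0.990 -0.142
outer loop
vertex -4.435 -2.644 1.114
vertex -3.746 -2.609 0.884
vertex -3.645 -2.813 2.305
endloop
endfacet
facet normal -0.249 0.729 -0.638
outer loop
vertex -3.746 -2.609 0.884
vertex -3.915 -2.027 1.615
vertex -3.156 -2.233 1.083
endloop
endfacet
facet normal 0.568 -0.808 -0.156
outer loop
vertex -3.746 -2.609 0.884
vertex -3.156 -2.233 1.083
vertex -3.645 -2.813 2.305
endloop
endfacet
facet normal -0.250 0.728 -0.638
outer loop
vertex -3.156 -2.233 1.083
vertex -3.915 -2.027 1.615
vertex -3.011 -1.736 1.593
endloop
endfacet
facet normal 0.893 -0.422 0.157
outer loop
vertex -3.156 -2.233 1.083
vertex -3.011 -1.736 1.593
vertex -3.645 -2.813 2.305
endloop
endfacet
facet normal -0.250 0.728 -0.638
outer loop
vertex -3.011 -1.736 1.593
vertex -3.915 -2.027 1.615
vertex -3.395 -1.409 2.117
endloop
endfacet
facet normal 0.788 -0.058 0.613
outer loop
vertex -3.011 -1.736 1.593
vertex -3.395 -1.409 2.117
vertex -3.645 -2.813 2.305
endloop
endfacet
facet normal -0.438 0.367 0.820
outer loop
vertex -3.65 1.013 4.109
vertex -4.291 0.141 4.157
vertex -3.336 0.14 4.668
endloop
endfacet
facet normal 0.241 0.583 0.776
outer loop
vertex -3.65 1.013 4.109
vertex -3.336 0.14 4.668
vertex -2.624 0.67 4.048
endloop
endfacet
facet normal 0.322 0.933 0.159
outer loop
vertex -3.65 1.013 4.109
vertex -2.624 0.67 4.048
vertex -3.139 1.0 3.154
endloop
endfacet
facet normal -0.308 0.935 -0.178
outer loop
vertex -3.65 1.013 4.109
vertex -3.139 1.0 3.154
vertex -4.169 0.673 3.221
endloop
endfacet
facet normal -0.778 0.585 0.231
outer loop
vertex -3.65 1.013 4.109
vertex -4.169 0.673 3.221
vertex -4.291 0.141 4.157
endloop
endfacet
facet normal 0.655 0.003 0.755
outer loop
vertex -2.624 0.67 4.048
vertex -3.336 0.14 4.668
vertex -2.631 -0.413 4.059
endloop
endfacet
facet normal -0.443 -0.346 0.827
outer loop
vertex -3.336 0.14 4.668
vertex -4.291 0.141 4.157
vertex -3.661 -0.74 4.126
endloop
endfacet
facet normal -0.992 0.005 -0.126
outer loop
vertex -4.291 0.141 4.157
vertex -4.169 0.673 3.221
vertex -4.176 -0.41 3.232
endloop
endfacet
facet normal -0.232 0.571 -0.787
outer loop
vertex -4.169 0.673 3.221
vertex -3.139 1.0 3.154
vertex -3.464 0.12 2.612
endloop
endfacet
facet normal 0.785 0.570 -0.242
outer loop
vertex -3.139 1.0 3.154
vertex -2.624 0.67 4.048
vertex -2.509 0.119 3.123
endloop
endfacet
facet normal 0.308 -0.935 0.178
outer loop
vertex -3.15 -0.753 3.171
vertex -2.631 -0.413 4.059
vertex -3.661 -0.74 4.126
endloop
endfacet
facet normal -0.322 -0.933 -0.159
outer loop
vertex -3.15 -0.753 3.171
vertex -3.661 -0.74 4.126
vertex -4.176 -0.41 3.232
endloop
endfacet
facet normal -0.241 -0.583 -0.776
outer loop
vertex -3.15 -0.753 3.171
vertex -4.176 -0.41 3.232
vertex -3.464 0.12 2.612
endloop
endfacet
facet normal 0.438 -0.367 -0.820
outer loop
vertex -3.15 -0.753 3.171
vertex -3.464 0.12 2.612
vertex -2.509 0.119 3.123
endloop
endfacet
facet normal 0.778 -0.585 -0.231
outer loop
vertex -3.15 -0.753 3.171
vertex -2.509 0.119 3.123
vertex -2.631 -0.413 4.059
endloop
endfacet
facet normal 0.232 -0.571 0.787
outer loop
vertex -3.661 -0.74 4.126
vertex -2.631 -0.413 4.059
vertex -3.336 0.14 4.668
endloop
endfacet
facet normal -0.785 -0.570 0.242
outer loop
vertex -4.176 -0.41 3.232
vertex -3.661 -0.74 4.126
vertex -4.291 0.141 4.157
endloop
endfacet
facet normal -0.655 -0.003 -0.755
outer loop
vertex -3.464 0.12 2.612
vertex -4.176 -0.41 3.232
vertex -4.169 0.673 3.221
endloop
endfacet
facet normal 0.443 0.346 -0.827
outer loop
vertex -2.509 0.119 3.123
vertex -3.464 0.12 2.612
vertex -3.139 1.0 3.154
endloop
endfacet
facet normal 0.992 -0.005 0.126
outer loop
vertex -2.631 -0.413 4.059
vertex -2.509 0.119 3.123
vertex -2.624 0.67 4.048
endloop
endfacet

endsolid


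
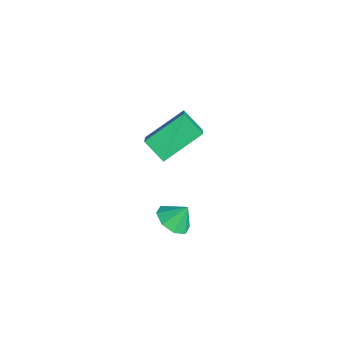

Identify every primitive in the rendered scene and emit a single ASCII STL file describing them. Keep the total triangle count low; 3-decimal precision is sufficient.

solid 
facet normal -0.708 -0.407 0.576
outer loop
vertex 1.832 1.334 2.67
vertex 0.431 1.883 1.336
vertex 2.064 -0.461 1.686
endloop
endfacet
facet normal 0.696 -0.274 0.664
outer loop
vertex 2.929 0.037 0.984
vertex 1.832 1.334 2.67
vertex 2.064 -0.461 1.686
endloop
endfacet
facet normal -0.708 -0.408 0.576
outer loop
vertex 2.064 -0.461 1.686
vertex 0.431 1.883 1.336
vertex 0.664 0.088 0.353
endloop
endfacet
facet normal 0.114 -0.871 -0.478
outer loop
vertex 0.664 0.088 0.353
vertex 2.929 0.037 0.984
vertex 2.064 -0.461 1.686
endloop
endfacet
facet normal -0.114 0.871 0.478
outer loop
vertex 1.832 1.334 2.67
vertex 1.296 2.381 0.634
vertex 0.431 1.883 1.336
endloop
endfacet
facet normal 0.697 -0.273 0.663
outer loop
vertex 2.696 1.832 1.967
vertex 1.832 1.334 2.67
vertex 2.929 0.037 0.984
endloop
endfacet
facet normal -0.113 0.871 0.478
outer loop
vertex 2.696 1.832 1.967
vertex 1.296 2.381 0.634
vertex 1.832 1.334 2.67
endloop
endfacet
facet normal -0.696 0.273 -0.664
outer loop
vertex 0.431 1.883 1.336
vertex 1.296 2.381 0.634
vertex 0.664 0.088 0.353
endloop
endfacet
facet normal 0.113 -0.871 -0.478
outer loop
vertex 1.528 0.586 -0.35
vertex 2.929 0.037 0.984
vertex 0.664 0.088 0.353
endloop
endfacet
facet normal -0.697 0.273 -0.663
outer loop
vertex 0.664 0.088 0.353
vertex 1.296 2.381 0.634
vertex 1.528 0.586 -0.35
endloop
endfacet
facet normal 0.708 0.408 -0.576
outer loop
vertex 1.528 0.586 -0.35
vertex 2.696 1.832 1.967
vertex 2.929 0.037 0.984
endloop
endfacet
facet normal 0.708 0.407 -0.576
outer loop
vertex 1.296 2.381 0.634
vertex 2.696 1.832 1.967
vertex 1.528 0.586 -0.35
endloop
endfacet
facet normal -0.137 -0.575 -0.807
outer loop
vertex 3.036 -0.095 -3.362
vertex 2.637 0.556 -3.758
vertex 3.452 0.285 -3.703
endloop
endfacet
facet normal 0.693 -0.121 0.711
outer loop
vertex 3.036 -0.095 -3.362
vertex 3.452 0.285 -3.703
vertex 2.783 1.164 -2.902
endloop
endfacet
facet normal -0.137 -0.575 -0.807
outer loop
vertex 3.452 0.285 -3.703
vertex 2.637 0.556 -3.758
vertex 3.39 0.823 -4.076
endloop
endfacet
facet normal 0.871 0.344 0.351
outer loop
vertex 3.452 0.285 -3.703
vertex 3.39 0.823 -4.076
vertex 2.783 1.164 -2.902
endloop
endfacet
facet normal -0.137 -0.575 -0.807
outer loop
vertex 3.39 0.823 -4.076
vertex 2.637 0.556 -3.758
vertex 2.888 1.205 -4.263
endloop
endfacet
facet normal 0.588 0.806 0.070
outer loop
vertex 3.39 0.823 -4.076
vertex 2.888 1.205 -4.263
vertex 2.783 1.164 -2.902
endloop
endfacet
facet normal -0.138 -0.574 -0.807
outer loop
vertex 2.888 1.205 -4.263
vertex 2.637 0.556 -3.758
vertex 2.238 1.207 -4.153
endloop
endfacet
facet normal 0.008 0.999 0.031
outer loop
vertex 2.888 1.205 -4.263
vertex 2.238 1.207 -4.153
vertex 2.783 1.164 -2.902
endloop
endfacet
facet normal -0.138 -0.574 -0.807
outer loop
vertex 2.238 1.207 -4.153
vertex 2.637 0.556 -3.758
vertex 1.823 0.827 -3.812
endloop
endfacet
facet normal -0.529 0.809 0.258
outer loop
vertex 2.238 1.207 -4.153
vertex 1.823 0.827 -3.812
vertex 2.783 1.164 -2.902
endloop
endfacet
facet normal -0.138 -0.574 -0.807
outer loop
vertex 1.823 0.827 -3.812
vertex 2.637 0.556 -3.758
vertex 1.885 0.288 -3.439
endloop
endfacet
facet normal -0.707 0.346 0.617
outer loop
vertex 1.823 0.827 -3.812
vertex 1.885 0.288 -3.439
vertex 2.783 1.164 -2.902
endloop
endfacet
facet normal -0.138 -0.574 -0.807
outer loop
vertex 1.885 0.288 -3.439
vertex 2.637 0.556 -3.758
vertex 2.387 -0.094 -3.253
endloop
endfacet
facet normal -0.423 -0.118 0.899
outer loop
vertex 1.885 0.288 -3.439
vertex 2.387 -0.094 -3.253
vertex 2.783 1.164 -2.902
endloop
endfacet
facet normal -0.136 -0.575 -0.807
outer loop
vertex 2.387 -0.094 -3.253
vertex 2.637 0.556 -3.758
vertex 3.036 -0.095 -3.362
endloop
endfacet
facet normal 0.157 -0.311 0.937
outer loop
vertex 2.387 -0.094 -3.253
vertex 3.036 -0.095 -3.362
vertex 2.783 1.164 -2.902
endloop
endfacet

endsolid


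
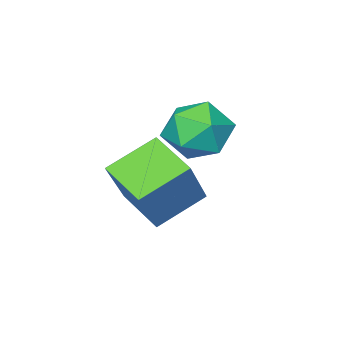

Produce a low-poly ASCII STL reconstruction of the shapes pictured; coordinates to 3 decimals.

solid 
facet normal -0.528 -0.310 -0.790
outer loop
vertex -0.716 1.291 0.953
vertex -0.679 2.539 0.439
vertex 0.557 0.957 0.233
endloop
endfacet
facet normal -0.027 -0.924 0.381
outer loop
vertex 1.619 1.581 1.821
vertex -0.716 1.291 0.953
vertex 0.557 0.957 0.233
endloop
endfacet
facet normal -0.529 -0.310 -0.790
outer loop
vertex 0.557 0.957 0.233
vertex -0.679 2.539 0.439
vertex 0.593 2.205 -0.281
endloop
endfacet
facet normal 0.849 -0.222 -0.480
outer loop
vertex 0.593 2.205 -0.281
vertex 1.619 1.581 1.821
vertex 0.557 0.957 0.233
endloop
endfacet
facet normal -0.849 0.223 0.480
outer loop
vertex -0.716 1.291 0.953
vertex 0.383 3.163 2.027
vertex -0.679 2.539 0.439
endloop
endfacet
facet normal -0.027 -0.924 0.381
outer loop
vertex 0.347 1.915 2.541
vertex -0.716 1.291 0.953
vertex 1.619 1.581 1.821
endloop
endfacet
facet normal -0.848 0.222 0.480
outer loop
vertex 0.347 1.915 2.541
vertex 0.383 3.163 2.027
vertex -0.716 1.291 0.953
endloop
endfacet
facet normal 0.027 0.924 -0.381
outer loop
vertex -0.679 2.539 0.439
vertex 0.383 3.163 2.027
vertex 0.593 2.205 -0.281
endloop
endfacet
facet normal 0.848 -0.223 -0.480
outer loop
vertex 1.656 2.829 1.307
vertex 1.619 1.581 1.821
vertex 0.593 2.205 -0.281
endloop
endfacet
facet normal 0.027 0.924 -0.381
outer loop
vertex 0.593 2.205 -0.281
vertex 0.383 3.163 2.027
vertex 1.656 2.829 1.307
endloop
endfacet
facet normal 0.529 0.310 0.790
outer loop
vertex 1.656 2.829 1.307
vertex 0.347 1.915 2.541
vertex 1.619 1.581 1.821
endloop
endfacet
facet normal 0.528 0.310 0.790
outer loop
vertex 0.383 3.163 2.027
vertex 0.347 1.915 2.541
vertex 1.656 2.829 1.307
endloop
endfacet
facet normal -0.834 0.119 0.539
outer loop
vertex -2.158 1.943 2.137
vertex -2.327 0.97 2.09
vertex -1.793 1.343 2.833
endloop
endfacet
facet normal -0.347 0.613 0.710
outer loop
vertex -2.158 1.943 2.137
vertex -1.793 1.343 2.833
vertex -1.238 2.077 2.471
endloop
endfacet
facet normal -0.185 0.976 0.117
outer loop
vertex -2.158 1.943 2.137
vertex -1.238 2.077 2.471
vertex -1.429 2.157 1.505
endloop
endfacet
facet normal -0.571 0.706 -0.419
outer loop
vertex -2.158 1.943 2.137
vertex -1.429 2.157 1.505
vertex -2.102 1.473 1.269
endloop
endfacet
facet normal -0.972 0.176 -0.158
outer loop
vertex -2.158 1.943 2.137
vertex -2.102 1.473 1.269
vertex -2.327 0.97 2.09
endloop
endfacet
facet normal 0.242 0.276 0.930
outer loop
vertex -1.238 2.077 2.471
vertex -1.793 1.343 2.833
vertex -0.838 1.187 2.631
endloop
endfacet
facet normal -0.545 -0.524 0.655
outer loop
vertex -1.793 1.343 2.833
vertex -2.327 0.97 2.09
vertex -1.511 0.503 2.395
endloop
endfacet
facet normal -0.768 -0.430 -0.474
outer loop
vertex -2.327 0.97 2.09
vertex -2.102 1.473 1.269
vertex -1.702 0.583 1.429
endloop
endfacet
facet normal -0.120 0.427 -0.896
outer loop
vertex -2.102 1.473 1.269
vertex -1.429 2.157 1.505
vertex -1.147 1.317 1.067
endloop
endfacet
facet normal 0.504 0.863 -0.028
outer loop
vertex -1.429 2.157 1.505
vertex -1.238 2.077 2.471
vertex -0.613 1.69 1.81
endloop
endfacet
facet normal 0.571 -0.706 0.419
outer loop
vertex -0.782 0.717 1.763
vertex -0.838 1.187 2.631
vertex -1.511 0.503 2.395
endloop
endfacet
facet normal 0.185 -0.976 -0.117
outer loop
vertex -0.782 0.717 1.763
vertex -1.511 0.503 2.395
vertex -1.702 0.583 1.429
endloop
endfacet
facet normal 0.347 -0.613 -0.710
outer loop
vertex -0.782 0.717 1.763
vertex -1.702 0.583 1.429
vertex -1.147 1.317 1.067
endloop
endfacet
facet normal 0.834 -0.119 -0.539
outer loop
vertex -0.782 0.717 1.763
vertex -1.147 1.317 1.067
vertex -0.613 1.69 1.81
endloop
endfacet
facet normal 0.972 -0.176 0.158
outer loop
vertex -0.782 0.717 1.763
vertex -0.613 1.69 1.81
vertex -0.838 1.187 2.631
endloop
endfacet
facet normal 0.120 -0.427 0.896
outer loop
vertex -1.511 0.503 2.395
vertex -0.838 1.187 2.631
vertex -1.793 1.343 2.833
endloop
endfacet
facet normal -0.504 -0.863 0.028
outer loop
vertex -1.702 0.583 1.429
vertex -1.511 0.503 2.395
vertex -2.327 0.97 2.09
endloop
endfacet
facet normal -0.242 -0.276 -0.930
outer loop
vertex -1.147 1.317 1.067
vertex -1.702 0.583 1.429
vertex -2.102 1.473 1.269
endloop
endfacet
facet normal 0.545 0.524 -0.655
outer loop
vertex -0.613 1.69 1.81
vertex -1.147 1.317 1.067
vertex -1.429 2.157 1.505
endloop
endfacet
facet normal 0.768 0.430 0.474
outer loop
vertex -0.838 1.187 2.631
vertex -0.613 1.69 1.81
vertex -1.238 2.077 2.471
endloop
endfacet

endsolid


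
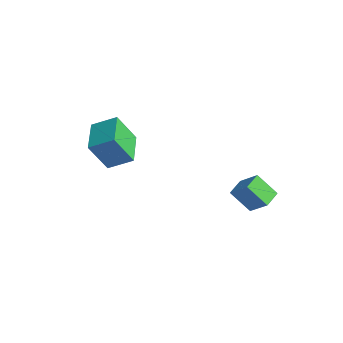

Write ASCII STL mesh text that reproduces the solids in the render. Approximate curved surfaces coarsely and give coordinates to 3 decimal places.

solid 
facet normal -0.719 -0.184 -0.670
outer loop
vertex 2.385 0.44 -0.425
vertex 2.07 1.174 -0.289
vertex 3.042 0.875 -1.249
endloop
endfacet
facet normal 0.389 -0.906 -0.168
outer loop
vertex 3.79 1.066 -0.551
vertex 2.385 0.44 -0.425
vertex 3.042 0.875 -1.249
endloop
endfacet
facet normal -0.719 -0.183 -0.671
outer loop
vertex 3.042 0.875 -1.249
vertex 2.07 1.174 -0.289
vertex 2.728 1.608 -1.113
endloop
endfacet
facet normal 0.577 0.381 -0.722
outer loop
vertex 2.728 1.608 -1.113
vertex 3.79 1.066 -0.551
vertex 3.042 0.875 -1.249
endloop
endfacet
facet normal -0.577 -0.381 0.722
outer loop
vertex 2.385 0.44 -0.425
vertex 2.818 1.365 0.409
vertex 2.07 1.174 -0.289
endloop
endfacet
facet normal 0.389 -0.906 -0.167
outer loop
vertex 3.132 0.632 0.273
vertex 2.385 0.44 -0.425
vertex 3.79 1.066 -0.551
endloop
endfacet
facet normal -0.577 -0.381 0.722
outer loop
vertex 3.132 0.632 0.273
vertex 2.818 1.365 0.409
vertex 2.385 0.44 -0.425
endloop
endfacet
facet normal -0.388 0.906 0.168
outer loop
vertex 2.07 1.174 -0.289
vertex 2.818 1.365 0.409
vertex 2.728 1.608 -1.113
endloop
endfacet
facet normal 0.577 0.381 -0.722
outer loop
vertex 3.475 1.8 -0.415
vertex 3.79 1.066 -0.551
vertex 2.728 1.608 -1.113
endloop
endfacet
facet normal -0.389 0.906 0.168
outer loop
vertex 2.728 1.608 -1.113
vertex 2.818 1.365 0.409
vertex 3.475 1.8 -0.415
endloop
endfacet
facet normal 0.719 0.184 0.671
outer loop
vertex 3.475 1.8 -0.415
vertex 3.132 0.632 0.273
vertex 3.79 1.066 -0.551
endloop
endfacet
facet normal 0.719 0.184 0.670
outer loop
vertex 2.818 1.365 0.409
vertex 3.132 0.632 0.273
vertex 3.475 1.8 -0.415
endloop
endfacet
facet normal -0.762 0.627 0.161
outer loop
vertex -2.401 -2.406 1.865
vertex -1.714 -1.705 2.384
vertex -2.121 -1.74 0.596
endloop
endfacet
facet normal -0.619 -0.631 -0.468
outer loop
vertex -0.986 -2.675 0.356
vertex -2.401 -2.406 1.865
vertex -2.121 -1.74 0.596
endloop
endfacet
facet normal -0.762 0.627 0.161
outer loop
vertex -2.121 -1.74 0.596
vertex -1.714 -1.705 2.384
vertex -1.434 -1.039 1.116
endloop
endfacet
facet normal 0.192 0.456 -0.869
outer loop
vertex -1.434 -1.039 1.116
vertex -0.986 -2.675 0.356
vertex -2.121 -1.74 0.596
endloop
endfacet
facet normal -0.192 -0.456 0.869
outer loop
vertex -2.401 -2.406 1.865
vertex -0.579 -2.64 2.144
vertex -1.714 -1.705 2.384
endloop
endfacet
facet normal -0.619 -0.631 -0.468
outer loop
vertex -1.266 -3.341 1.624
vertex -2.401 -2.406 1.865
vertex -0.986 -2.675 0.356
endloop
endfacet
facet normal -0.192 -0.457 0.869
outer loop
vertex -1.266 -3.341 1.624
vertex -0.579 -2.64 2.144
vertex -2.401 -2.406 1.865
endloop
endfacet
facet normal 0.619 0.631 0.468
outer loop
vertex -1.714 -1.705 2.384
vertex -0.579 -2.64 2.144
vertex -1.434 -1.039 1.116
endloop
endfacet
facet normal 0.191 0.456 -0.869
outer loop
vertex -0.299 -1.974 0.875
vertex -0.986 -2.675 0.356
vertex -1.434 -1.039 1.116
endloop
endfacet
facet normal 0.619 0.631 0.468
outer loop
vertex -1.434 -1.039 1.116
vertex -0.579 -2.64 2.144
vertex -0.299 -1.974 0.875
endloop
endfacet
facet normal 0.762 -0.627 -0.161
outer loop
vertex -0.299 -1.974 0.875
vertex -1.266 -3.341 1.624
vertex -0.986 -2.675 0.356
endloop
endfacet
facet normal 0.762 -0.627 -0.161
outer loop
vertex -0.579 -2.64 2.144
vertex -1.266 -3.341 1.624
vertex -0.299 -1.974 0.875
endloop
endfacet

endsolid


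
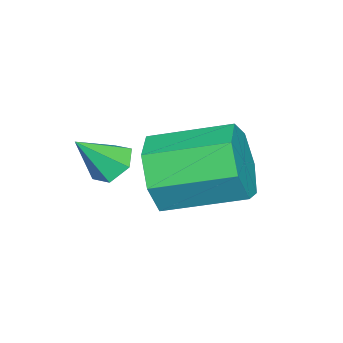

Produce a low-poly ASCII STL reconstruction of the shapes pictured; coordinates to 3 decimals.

solid 
facet normal -0.456 0.494 -0.740
outer loop
vertex -2.847 0.402 0.245
vertex -3.301 0.272 0.438
vertex -3.075 0.704 0.587
endloop
endfacet
facet normal 0.886 0.397 0.240
outer loop
vertex -2.847 0.402 0.245
vertex -3.075 0.704 0.587
vertex -2.819 -0.252 1.222
endloop
endfacet
facet normal -0.455 0.494 -0.741
outer loop
vertex -3.075 0.704 0.587
vertex -3.301 0.272 0.438
vertex -3.529 0.574 0.779
endloop
endfacet
facet normal 0.173 0.577 0.799
outer loop
vertex -3.075 0.704 0.587
vertex -3.529 0.574 0.779
vertex -2.819 -0.252 1.222
endloop
endfacet
facet normal -0.455 0.494 -0.741
outer loop
vertex -3.529 0.574 0.779
vertex -3.301 0.272 0.438
vertex -3.755 0.142 0.63
endloop
endfacet
facet normal -0.537 -0.010 0.843
outer loop
vertex -3.529 0.574 0.779
vertex -3.755 0.142 0.63
vertex -2.819 -0.252 1.222
endloop
endfacet
facet normal -0.455 0.495 -0.740
outer loop
vertex -3.755 0.142 0.63
vertex -3.301 0.272 0.438
vertex -3.527 -0.16 0.288
endloop
endfacet
facet normal -0.536 -0.778 0.329
outer loop
vertex -3.755 0.142 0.63
vertex -3.527 -0.16 0.288
vertex -2.819 -0.252 1.222
endloop
endfacet
facet normal -0.455 0.495 -0.740
outer loop
vertex -3.527 -0.16 0.288
vertex -3.301 0.272 0.438
vertex -3.073 -0.03 0.096
endloop
endfacet
facet normal 0.177 -0.957 -0.229
outer loop
vertex -3.527 -0.16 0.288
vertex -3.073 -0.03 0.096
vertex -2.819 -0.252 1.222
endloop
endfacet
facet normal -0.456 0.494 -0.740
outer loop
vertex -3.073 -0.03 0.096
vertex -3.301 0.272 0.438
vertex -2.847 0.402 0.245
endloop
endfacet
facet normal 0.888 -0.370 -0.273
outer loop
vertex -3.073 -0.03 0.096
vertex -2.847 0.402 0.245
vertex -2.819 -0.252 1.222
endloop
endfacet
facet normal 0.230 -0.935 -0.271
outer loop
vertex -3.33 0.835 0.786
vertex -3.763 0.951 0.018
vertex -2.907 1.109 0.201
endloop
endfacet
facet normal 0.804 0.025 0.594
outer loop
vertex -3.33 0.835 0.786
vertex -2.907 1.109 0.201
vertex -3.723 2.433 1.25
endloop
endfacet
facet normal 0.804 0.025 0.594
outer loop
vertex -3.723 2.433 1.25
vertex -2.907 1.109 0.201
vertex -3.3 2.707 0.665
endloop
endfacet
facet normal -0.230 0.935 0.271
outer loop
vertex -3.723 2.433 1.25
vertex -3.3 2.707 0.665
vertex -4.157 2.549 0.482
endloop
endfacet
facet normal 0.230 -0.935 -0.271
outer loop
vertex -2.907 1.109 0.201
vertex -3.763 0.951 0.018
vertex -3.129 1.264 -0.522
endloop
endfacet
facet normal 0.930 0.293 -0.223
outer loop
vertex -2.907 1.109 0.201
vertex -3.129 1.264 -0.522
vertex -3.3 2.707 0.665
endloop
endfacet
facet normal 0.930 0.293 -0.223
outer loop
vertex -3.3 2.707 0.665
vertex -3.129 1.264 -0.522
vertex -3.522 2.862 -0.058
endloop
endfacet
facet normal -0.230 0.935 0.271
outer loop
vertex -3.3 2.707 0.665
vertex -3.522 2.862 -0.058
vertex -4.157 2.549 0.482
endloop
endfacet
facet normal 0.231 -0.935 -0.271
outer loop
vertex -3.129 1.264 -0.522
vertex -3.763 0.951 0.018
vertex -3.829 1.183 -0.839
endloop
endfacet
facet normal 0.355 0.340 -0.871
outer loop
vertex -3.129 1.264 -0.522
vertex -3.829 1.183 -0.839
vertex -3.522 2.862 -0.058
endloop
endfacet
facet normal 0.355 0.340 -0.871
outer loop
vertex -3.522 2.862 -0.058
vertex -3.829 1.183 -0.839
vertex -4.222 2.782 -0.375
endloop
endfacet
facet normal -0.230 0.935 0.272
outer loop
vertex -3.522 2.862 -0.058
vertex -4.222 2.782 -0.375
vertex -4.157 2.549 0.482
endloop
endfacet
facet normal 0.230 -0.935 -0.271
outer loop
vertex -3.829 1.183 -0.839
vertex -3.763 0.951 0.018
vertex -4.479 0.928 -0.51
endloop
endfacet
facet normal -0.488 0.130 -0.863
outer loop
vertex -3.829 1.183 -0.839
vertex -4.479 0.928 -0.51
vertex -4.222 2.782 -0.375
endloop
endfacet
facet normal -0.488 0.130 -0.863
outer loop
vertex -4.222 2.782 -0.375
vertex -4.479 0.928 -0.51
vertex -4.873 2.526 -0.046
endloop
endfacet
facet normal -0.230 0.934 0.272
outer loop
vertex -4.222 2.782 -0.375
vertex -4.873 2.526 -0.046
vertex -4.157 2.549 0.482
endloop
endfacet
facet normal 0.230 -0.935 -0.271
outer loop
vertex -4.479 0.928 -0.51
vertex -3.763 0.951 0.018
vertex -4.591 0.69 0.216
endloop
endfacet
facet normal -0.962 -0.177 -0.207
outer loop
vertex -4.479 0.928 -0.51
vertex -4.591 0.69 0.216
vertex -4.873 2.526 -0.046
endloop
endfacet
facet normal -0.963 -0.177 -0.205
outer loop
vertex -4.873 2.526 -0.046
vertex -4.591 0.69 0.216
vertex -4.984 2.288 0.68
endloop
endfacet
facet normal -0.230 0.935 0.271
outer loop
vertex -4.873 2.526 -0.046
vertex -4.984 2.288 0.68
vertex -4.157 2.549 0.482
endloop
endfacet
facet normal 0.230 -0.935 -0.272
outer loop
vertex -4.591 0.69 0.216
vertex -3.763 0.951 0.018
vertex -4.079 0.648 0.793
endloop
endfacet
facet normal -0.713 -0.352 0.607
outer loop
vertex -4.591 0.69 0.216
vertex -4.079 0.648 0.793
vertex -4.984 2.288 0.68
endloop
endfacet
facet normal -0.713 -0.352 0.606
outer loop
vertex -4.984 2.288 0.68
vertex -4.079 0.648 0.793
vertex -4.473 2.246 1.257
endloop
endfacet
facet normal -0.230 0.935 0.272
outer loop
vertex -4.984 2.288 0.68
vertex -4.473 2.246 1.257
vertex -4.157 2.549 0.482
endloop
endfacet
facet normal 0.231 -0.934 -0.271
outer loop
vertex -4.079 0.648 0.793
vertex -3.763 0.951 0.018
vertex -3.33 0.835 0.786
endloop
endfacet
facet normal 0.074 -0.261 0.962
outer loop
vertex -4.079 0.648 0.793
vertex -3.33 0.835 0.786
vertex -4.473 2.246 1.257
endloop
endfacet
facet normal 0.074 -0.261 0.962
outer loop
vertex -4.473 2.246 1.257
vertex -3.33 0.835 0.786
vertex -3.723 2.433 1.25
endloop
endfacet
facet normal -0.230 0.934 0.271
outer loop
vertex -4.473 2.246 1.257
vertex -3.723 2.433 1.25
vertex -4.157 2.549 0.482
endloop
endfacet

endsolid


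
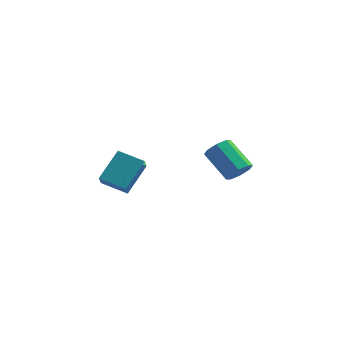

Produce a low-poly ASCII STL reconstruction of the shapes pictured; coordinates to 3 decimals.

solid 
facet normal 0.719 -0.351 -0.600
outer loop
vertex 3.51 -2.516 2.073
vertex 3.042 -2.924 1.751
vertex 3.28 -2.273 1.655
endloop
endfacet
facet normal 0.547 0.819 0.175
outer loop
vertex 3.51 -2.516 2.073
vertex 3.28 -2.273 1.655
vertex 2.267 -1.908 3.111
endloop
endfacet
facet normal 0.546 0.819 0.175
outer loop
vertex 2.267 -1.908 3.111
vertex 3.28 -2.273 1.655
vertex 2.036 -1.665 2.693
endloop
endfacet
facet normal -0.718 0.351 0.601
outer loop
vertex 2.267 -1.908 3.111
vertex 2.036 -1.665 2.693
vertex 1.798 -2.316 2.789
endloop
endfacet
facet normal 0.719 -0.351 -0.600
outer loop
vertex 3.28 -2.273 1.655
vertex 3.042 -2.924 1.751
vertex 2.91 -2.412 1.293
endloop
endfacet
facet normal 0.082 0.900 -0.429
outer loop
vertex 3.28 -2.273 1.655
vertex 2.91 -2.412 1.293
vertex 2.036 -1.665 2.693
endloop
endfacet
facet normal 0.083 0.900 -0.428
outer loop
vertex 2.036 -1.665 2.693
vertex 2.91 -2.412 1.293
vertex 1.666 -1.803 2.331
endloop
endfacet
facet normal -0.718 0.351 0.600
outer loop
vertex 2.036 -1.665 2.693
vertex 1.666 -1.803 2.331
vertex 1.798 -2.316 2.789
endloop
endfacet
facet normal 0.718 -0.352 -0.600
outer loop
vertex 2.91 -2.412 1.293
vertex 3.042 -2.924 1.751
vertex 2.617 -2.85 1.199
endloop
endfacet
facet normal -0.429 0.454 -0.781
outer loop
vertex 2.91 -2.412 1.293
vertex 2.617 -2.85 1.199
vertex 1.666 -1.803 2.331
endloop
endfacet
facet normal -0.430 0.453 -0.781
outer loop
vertex 1.666 -1.803 2.331
vertex 2.617 -2.85 1.199
vertex 1.374 -2.242 2.237
endloop
endfacet
facet normal -0.720 0.350 0.600
outer loop
vertex 1.666 -1.803 2.331
vertex 1.374 -2.242 2.237
vertex 1.798 -2.316 2.789
endloop
endfacet
facet normal 0.718 -0.352 -0.600
outer loop
vertex 2.617 -2.85 1.199
vertex 3.042 -2.924 1.751
vertex 2.573 -3.332 1.429
endloop
endfacet
facet normal -0.691 -0.259 -0.675
outer loop
vertex 2.617 -2.85 1.199
vertex 2.573 -3.332 1.429
vertex 1.374 -2.242 2.237
endloop
endfacet
facet normal -0.691 -0.259 -0.675
outer loop
vertex 1.374 -2.242 2.237
vertex 2.573 -3.332 1.429
vertex 1.33 -2.724 2.467
endloop
endfacet
facet normal -0.719 0.352 0.599
outer loop
vertex 1.374 -2.242 2.237
vertex 1.33 -2.724 2.467
vertex 1.798 -2.316 2.789
endloop
endfacet
facet normal 0.718 -0.351 -0.601
outer loop
vertex 2.573 -3.332 1.429
vertex 3.042 -2.924 1.751
vertex 2.804 -3.575 1.847
endloop
endfacet
facet normal -0.546 -0.819 -0.174
outer loop
vertex 2.573 -3.332 1.429
vertex 2.804 -3.575 1.847
vertex 1.33 -2.724 2.467
endloop
endfacet
facet normal -0.547 -0.819 -0.175
outer loop
vertex 1.33 -2.724 2.467
vertex 2.804 -3.575 1.847
vertex 1.56 -2.967 2.885
endloop
endfacet
facet normal -0.719 0.351 0.600
outer loop
vertex 1.33 -2.724 2.467
vertex 1.56 -2.967 2.885
vertex 1.798 -2.316 2.789
endloop
endfacet
facet normal 0.718 -0.351 -0.600
outer loop
vertex 2.804 -3.575 1.847
vertex 3.042 -2.924 1.751
vertex 3.174 -3.437 2.209
endloop
endfacet
facet normal -0.083 -0.900 0.428
outer loop
vertex 2.804 -3.575 1.847
vertex 3.174 -3.437 2.209
vertex 1.56 -2.967 2.885
endloop
endfacet
facet normal -0.082 -0.899 0.429
outer loop
vertex 1.56 -2.967 2.885
vertex 3.174 -3.437 2.209
vertex 1.93 -2.828 3.247
endloop
endfacet
facet normal -0.719 0.351 0.600
outer loop
vertex 1.56 -2.967 2.885
vertex 1.93 -2.828 3.247
vertex 1.798 -2.316 2.789
endloop
endfacet
facet normal 0.720 -0.350 -0.600
outer loop
vertex 3.174 -3.437 2.209
vertex 3.042 -2.924 1.751
vertex 3.466 -2.998 2.303
endloop
endfacet
facet normal 0.430 -0.453 0.781
outer loop
vertex 3.174 -3.437 2.209
vertex 3.466 -2.998 2.303
vertex 1.93 -2.828 3.247
endloop
endfacet
facet normal 0.429 -0.455 0.780
outer loop
vertex 1.93 -2.828 3.247
vertex 3.466 -2.998 2.303
vertex 2.223 -2.39 3.341
endloop
endfacet
facet normal -0.718 0.352 0.600
outer loop
vertex 1.93 -2.828 3.247
vertex 2.223 -2.39 3.341
vertex 1.798 -2.316 2.789
endloop
endfacet
facet normal 0.719 -0.352 -0.599
outer loop
vertex 3.466 -2.998 2.303
vertex 3.042 -2.924 1.751
vertex 3.51 -2.516 2.073
endloop
endfacet
facet normal 0.691 0.259 0.675
outer loop
vertex 3.466 -2.998 2.303
vertex 3.51 -2.516 2.073
vertex 2.223 -2.39 3.341
endloop
endfacet
facet normal 0.691 0.259 0.675
outer loop
vertex 2.223 -2.39 3.341
vertex 3.51 -2.516 2.073
vertex 2.267 -1.908 3.111
endloop
endfacet
facet normal -0.718 0.352 0.600
outer loop
vertex 2.223 -2.39 3.341
vertex 2.267 -1.908 3.111
vertex 1.798 -2.316 2.789
endloop
endfacet
facet normal -0.950 0.004 0.311
outer loop
vertex -3.311 -1.421 1.165
vertex -3.557 -0.624 0.403
vertex -3.715 -2.711 -0.054
endloop
endfacet
facet normal 0.218 -0.706 0.674
outer loop
vertex -2.403 -2.716 -0.483
vertex -3.311 -1.421 1.165
vertex -3.715 -2.711 -0.054
endloop
endfacet
facet normal -0.950 0.004 0.311
outer loop
vertex -3.715 -2.711 -0.054
vertex -3.557 -0.624 0.403
vertex -3.961 -1.914 -0.816
endloop
endfacet
facet normal -0.222 -0.709 -0.670
outer loop
vertex -3.961 -1.914 -0.816
vertex -2.403 -2.716 -0.483
vertex -3.715 -2.711 -0.054
endloop
endfacet
facet normal 0.222 0.709 0.670
outer loop
vertex -3.311 -1.421 1.165
vertex -2.245 -0.629 -0.026
vertex -3.557 -0.624 0.403
endloop
endfacet
facet normal 0.218 -0.706 0.674
outer loop
vertex -1.999 -1.426 0.736
vertex -3.311 -1.421 1.165
vertex -2.403 -2.716 -0.483
endloop
endfacet
facet normal 0.222 0.709 0.670
outer loop
vertex -1.999 -1.426 0.736
vertex -2.245 -0.629 -0.026
vertex -3.311 -1.421 1.165
endloop
endfacet
facet normal -0.218 0.706 -0.674
outer loop
vertex -3.557 -0.624 0.403
vertex -2.245 -0.629 -0.026
vertex -3.961 -1.914 -0.816
endloop
endfacet
facet normal -0.222 -0.709 -0.670
outer loop
vertex -2.649 -1.919 -1.245
vertex -2.403 -2.716 -0.483
vertex -3.961 -1.914 -0.816
endloop
endfacet
facet normal -0.218 0.706 -0.674
outer loop
vertex -3.961 -1.914 -0.816
vertex -2.245 -0.629 -0.026
vertex -2.649 -1.919 -1.245
endloop
endfacet
facet normal 0.950 -0.004 -0.311
outer loop
vertex -2.649 -1.919 -1.245
vertex -1.999 -1.426 0.736
vertex -2.403 -2.716 -0.483
endloop
endfacet
facet normal 0.950 -0.004 -0.311
outer loop
vertex -2.245 -0.629 -0.026
vertex -1.999 -1.426 0.736
vertex -2.649 -1.919 -1.245
endloop
endfacet

endsolid


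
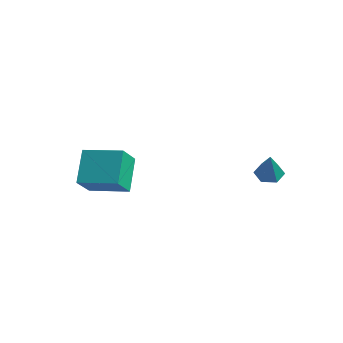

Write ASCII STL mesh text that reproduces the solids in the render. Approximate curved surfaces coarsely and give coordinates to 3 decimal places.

solid 
facet normal -0.384 0.657 0.650
outer loop
vertex -2.878 -4.164 2.465
vertex -1.124 -3.453 2.782
vertex -3.086 -3.133 1.3
endloop
endfacet
facet normal -0.914 -0.371 -0.165
outer loop
vertex -2.376 -4.347 0.098
vertex -2.878 -4.164 2.465
vertex -3.086 -3.133 1.3
endloop
endfacet
facet normal -0.384 0.656 0.650
outer loop
vertex -3.086 -3.133 1.3
vertex -1.124 -3.453 2.782
vertex -1.331 -2.421 1.617
endloop
endfacet
facet normal -0.133 0.657 -0.742
outer loop
vertex -1.331 -2.421 1.617
vertex -2.376 -4.347 0.098
vertex -3.086 -3.133 1.3
endloop
endfacet
facet normal 0.132 -0.657 0.742
outer loop
vertex -2.878 -4.164 2.465
vertex -0.414 -4.667 1.58
vertex -1.124 -3.453 2.782
endloop
endfacet
facet normal -0.914 -0.370 -0.165
outer loop
vertex -2.169 -5.379 1.263
vertex -2.878 -4.164 2.465
vertex -2.376 -4.347 0.098
endloop
endfacet
facet normal 0.132 -0.657 0.742
outer loop
vertex -2.169 -5.379 1.263
vertex -0.414 -4.667 1.58
vertex -2.878 -4.164 2.465
endloop
endfacet
facet normal 0.914 0.370 0.166
outer loop
vertex -1.124 -3.453 2.782
vertex -0.414 -4.667 1.58
vertex -1.331 -2.421 1.617
endloop
endfacet
facet normal -0.132 0.657 -0.742
outer loop
vertex -0.622 -3.636 0.415
vertex -2.376 -4.347 0.098
vertex -1.331 -2.421 1.617
endloop
endfacet
facet normal 0.914 0.371 0.165
outer loop
vertex -1.331 -2.421 1.617
vertex -0.414 -4.667 1.58
vertex -0.622 -3.636 0.415
endloop
endfacet
facet normal 0.383 -0.656 -0.650
outer loop
vertex -0.622 -3.636 0.415
vertex -2.169 -5.379 1.263
vertex -2.376 -4.347 0.098
endloop
endfacet
facet normal 0.384 -0.656 -0.649
outer loop
vertex -0.414 -4.667 1.58
vertex -2.169 -5.379 1.263
vertex -0.622 -3.636 0.415
endloop
endfacet
facet normal -0.227 0.286 -0.931
outer loop
vertex 3.896 1.098 0.442
vertex 3.285 1.352 0.669
vertex 3.852 1.762 0.657
endloop
endfacet
facet normal 0.988 0.015 0.156
outer loop
vertex 3.896 1.098 0.442
vertex 3.852 1.762 0.657
vertex 3.635 0.908 2.111
endloop
endfacet
facet normal -0.227 0.286 -0.931
outer loop
vertex 3.852 1.762 0.657
vertex 3.285 1.352 0.669
vertex 3.241 2.017 0.884
endloop
endfacet
facet normal 0.485 0.721 0.496
outer loop
vertex 3.852 1.762 0.657
vertex 3.241 2.017 0.884
vertex 3.635 0.908 2.111
endloop
endfacet
facet normal -0.225 0.286 -0.931
outer loop
vertex 3.241 2.017 0.884
vertex 3.285 1.352 0.669
vertex 2.674 1.607 0.895
endloop
endfacet
facet normal -0.422 0.601 0.679
outer loop
vertex 3.241 2.017 0.884
vertex 2.674 1.607 0.895
vertex 3.635 0.908 2.111
endloop
endfacet
facet normal -0.225 0.287 -0.931
outer loop
vertex 2.674 1.607 0.895
vertex 3.285 1.352 0.669
vertex 2.718 0.943 0.68
endloop
endfacet
facet normal -0.823 -0.224 0.522
outer loop
vertex 2.674 1.607 0.895
vertex 2.718 0.943 0.68
vertex 3.635 0.908 2.111
endloop
endfacet
facet normal -0.226 0.288 -0.931
outer loop
vertex 2.718 0.943 0.68
vertex 3.285 1.352 0.669
vertex 3.329 0.688 0.453
endloop
endfacet
facet normal -0.320 -0.930 0.182
outer loop
vertex 2.718 0.943 0.68
vertex 3.329 0.688 0.453
vertex 3.635 0.908 2.111
endloop
endfacet
facet normal -0.226 0.288 -0.931
outer loop
vertex 3.329 0.688 0.453
vertex 3.285 1.352 0.669
vertex 3.896 1.098 0.442
endloop
endfacet
facet normal 0.586 -0.810 -0.001
outer loop
vertex 3.329 0.688 0.453
vertex 3.896 1.098 0.442
vertex 3.635 0.908 2.111
endloop
endfacet

endsolid
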